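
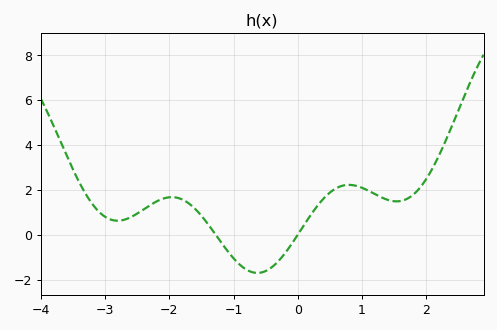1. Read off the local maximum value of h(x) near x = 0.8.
2.2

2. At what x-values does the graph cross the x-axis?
-1.3, 0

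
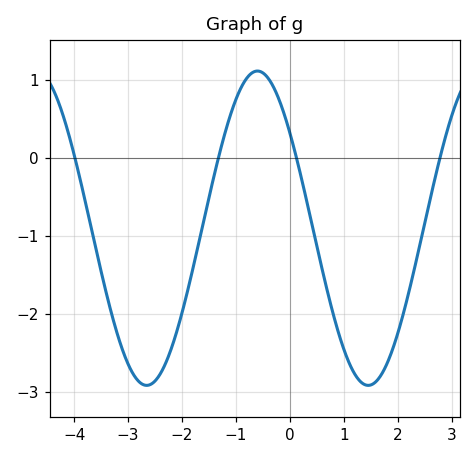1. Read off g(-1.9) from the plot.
-1.7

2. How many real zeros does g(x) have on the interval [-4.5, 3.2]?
4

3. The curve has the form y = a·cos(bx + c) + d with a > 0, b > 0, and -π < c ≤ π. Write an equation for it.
y = 2.02cos(1.5x + 0.92) - 0.9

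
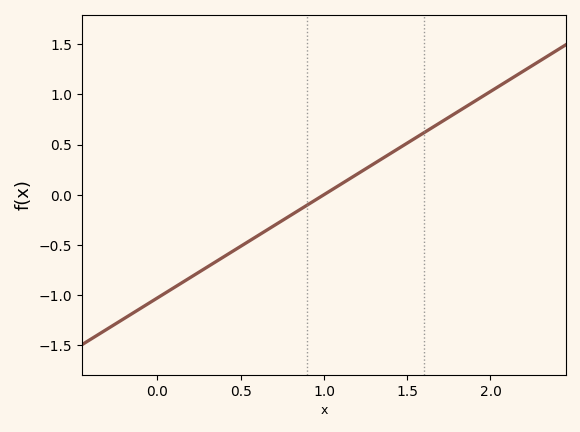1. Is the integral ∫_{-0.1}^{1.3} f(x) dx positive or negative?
negative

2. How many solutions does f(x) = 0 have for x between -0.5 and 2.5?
1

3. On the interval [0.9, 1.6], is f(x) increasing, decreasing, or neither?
increasing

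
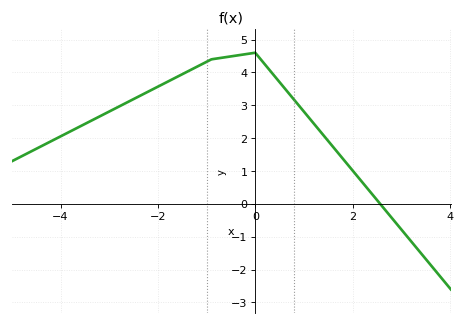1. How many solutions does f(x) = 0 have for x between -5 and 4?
1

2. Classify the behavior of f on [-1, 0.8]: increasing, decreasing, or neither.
neither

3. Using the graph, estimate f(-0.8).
4.4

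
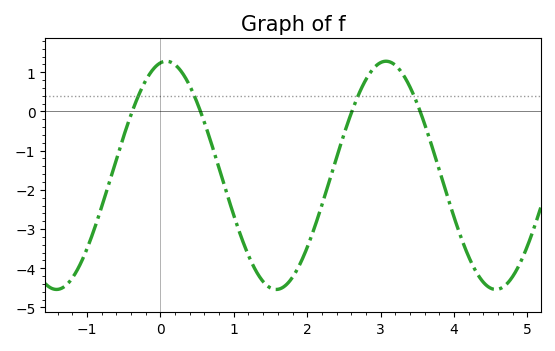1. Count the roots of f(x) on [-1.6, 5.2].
4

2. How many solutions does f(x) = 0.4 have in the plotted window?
4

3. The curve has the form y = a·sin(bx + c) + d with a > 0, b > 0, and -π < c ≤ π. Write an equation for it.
y = 2.91sin(2.1x + 1.4) - 1.63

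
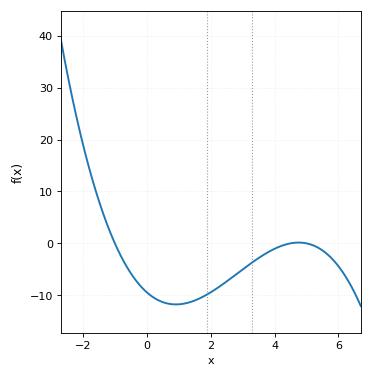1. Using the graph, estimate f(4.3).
0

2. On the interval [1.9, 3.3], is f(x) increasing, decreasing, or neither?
increasing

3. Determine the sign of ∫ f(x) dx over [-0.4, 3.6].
negative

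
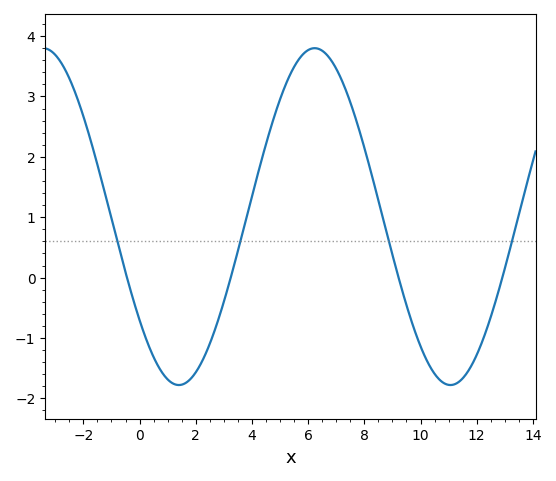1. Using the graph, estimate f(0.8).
-1.57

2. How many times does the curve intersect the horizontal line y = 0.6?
4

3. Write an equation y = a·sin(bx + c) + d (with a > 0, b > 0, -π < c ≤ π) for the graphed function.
y = 2.79sin(0.65x - 2.48) + 1.01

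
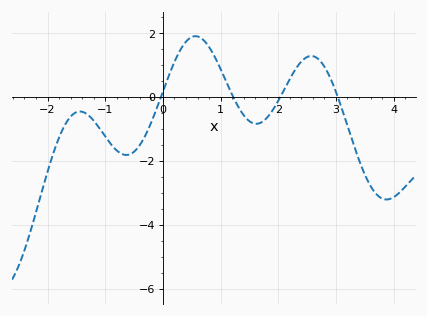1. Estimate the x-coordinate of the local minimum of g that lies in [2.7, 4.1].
3.9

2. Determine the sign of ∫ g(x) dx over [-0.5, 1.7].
positive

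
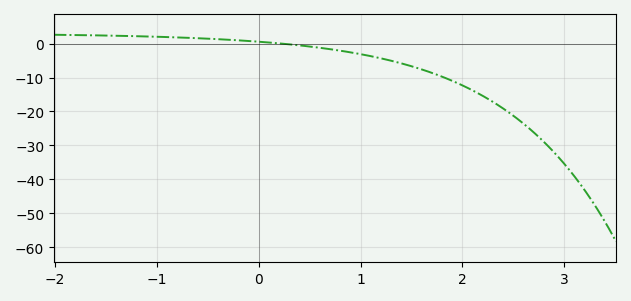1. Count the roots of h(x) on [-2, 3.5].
1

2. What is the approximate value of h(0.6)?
-1.22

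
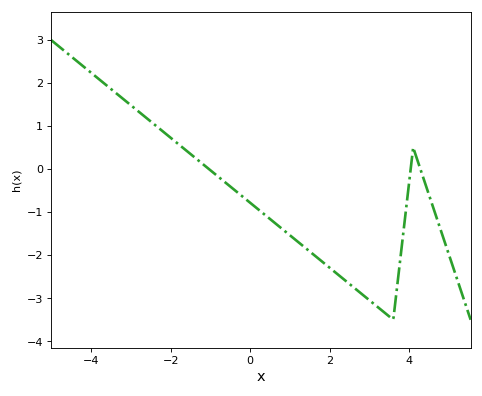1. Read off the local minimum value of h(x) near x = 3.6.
-3.5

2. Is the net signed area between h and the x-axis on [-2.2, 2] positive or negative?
negative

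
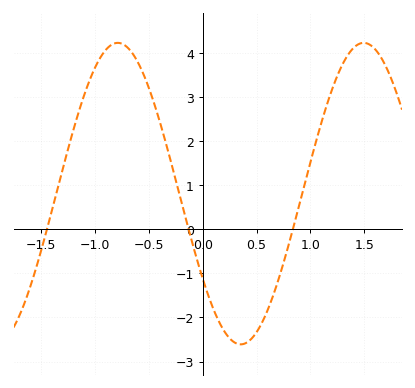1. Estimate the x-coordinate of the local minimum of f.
0.35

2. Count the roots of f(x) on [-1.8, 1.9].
3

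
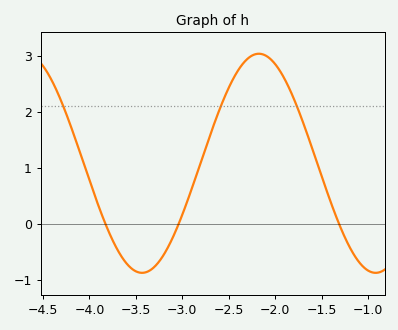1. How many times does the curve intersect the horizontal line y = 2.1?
3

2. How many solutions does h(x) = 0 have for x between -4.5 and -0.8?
3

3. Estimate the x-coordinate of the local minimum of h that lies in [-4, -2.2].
-3.43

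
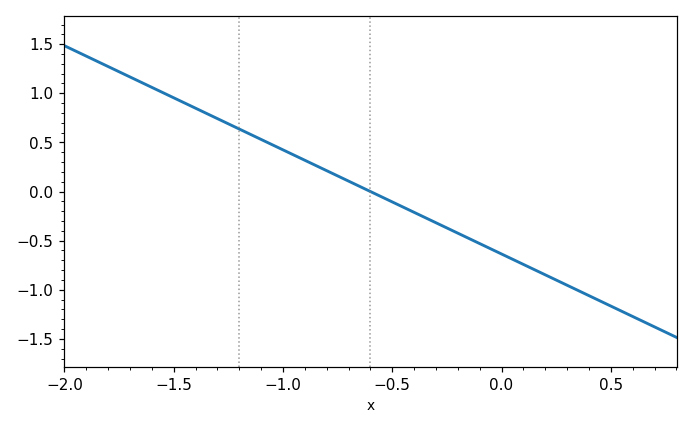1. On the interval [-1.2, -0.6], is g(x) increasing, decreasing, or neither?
decreasing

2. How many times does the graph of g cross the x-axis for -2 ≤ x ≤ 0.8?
1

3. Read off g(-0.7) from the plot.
0.1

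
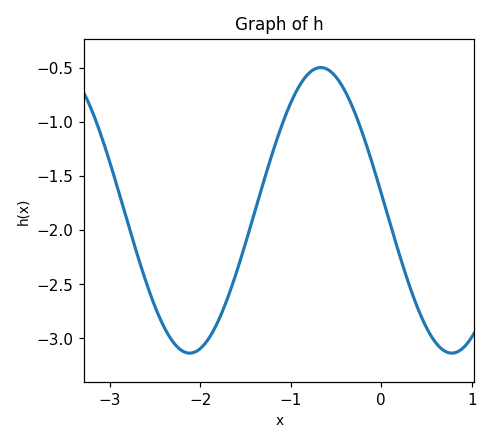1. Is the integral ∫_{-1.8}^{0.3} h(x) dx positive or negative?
negative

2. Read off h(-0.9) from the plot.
-0.662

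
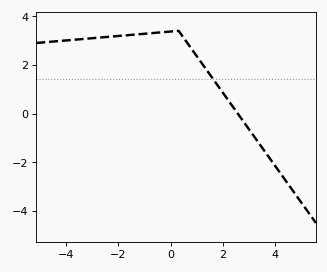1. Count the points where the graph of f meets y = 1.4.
1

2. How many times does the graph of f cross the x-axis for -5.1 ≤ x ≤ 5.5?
1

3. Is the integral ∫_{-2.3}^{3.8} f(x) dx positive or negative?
positive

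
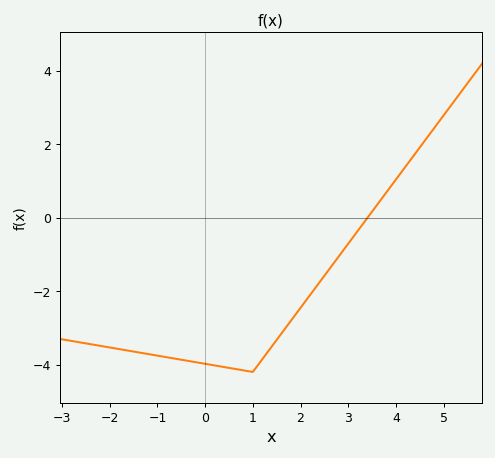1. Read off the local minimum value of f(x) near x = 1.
-4.2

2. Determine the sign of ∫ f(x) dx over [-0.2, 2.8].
negative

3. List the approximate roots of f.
3.4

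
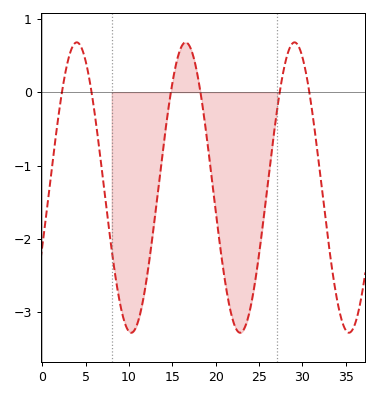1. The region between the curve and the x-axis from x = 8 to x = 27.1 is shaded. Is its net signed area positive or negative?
negative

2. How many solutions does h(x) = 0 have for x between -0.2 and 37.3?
6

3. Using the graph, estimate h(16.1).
0.634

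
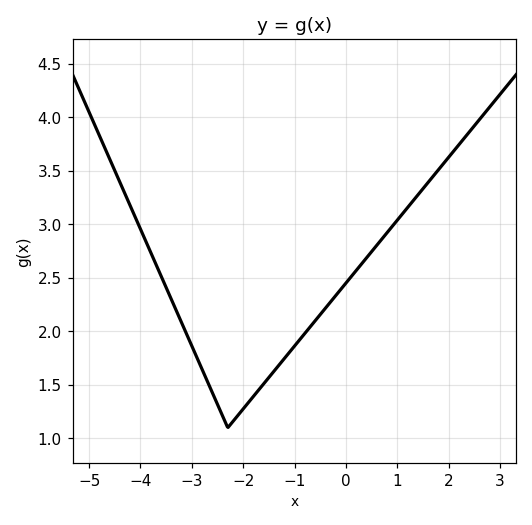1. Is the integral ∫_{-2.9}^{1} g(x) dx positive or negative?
positive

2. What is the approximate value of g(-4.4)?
3.4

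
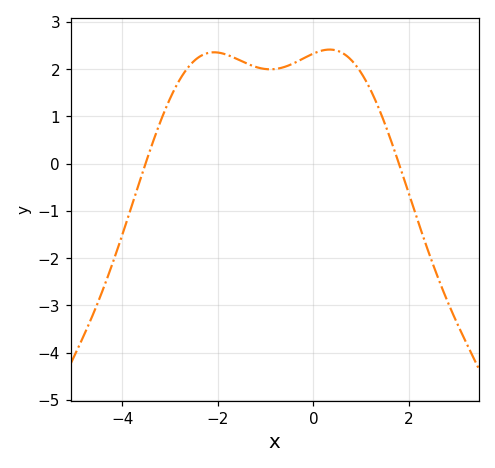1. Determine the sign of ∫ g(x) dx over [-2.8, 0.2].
positive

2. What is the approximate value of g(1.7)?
0.3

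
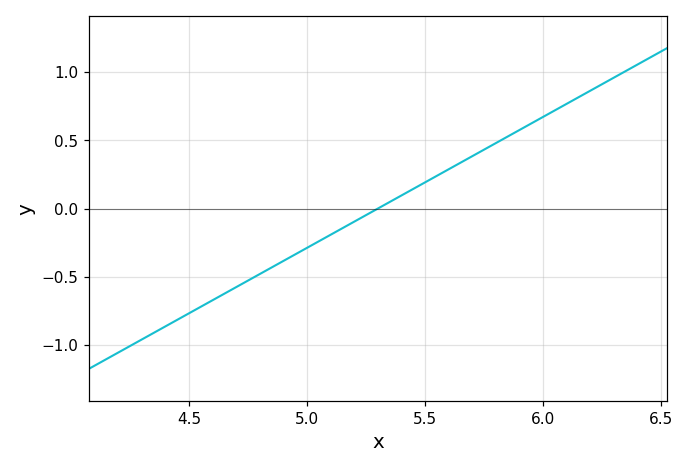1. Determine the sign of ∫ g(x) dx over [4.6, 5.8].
negative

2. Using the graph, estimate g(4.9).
-0.384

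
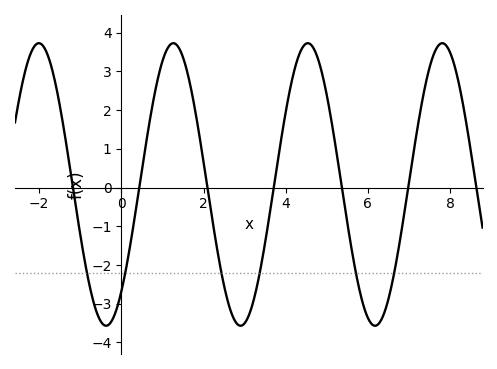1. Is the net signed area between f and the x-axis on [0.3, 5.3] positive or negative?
positive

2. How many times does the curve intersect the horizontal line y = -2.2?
6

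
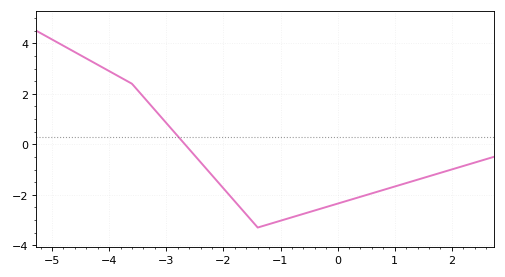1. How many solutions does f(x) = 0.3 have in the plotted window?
1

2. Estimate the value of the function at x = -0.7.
-2.8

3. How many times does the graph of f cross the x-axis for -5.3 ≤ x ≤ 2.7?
1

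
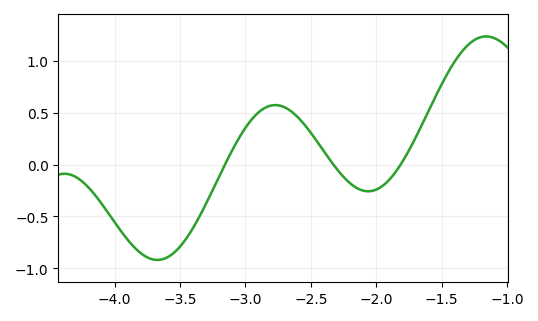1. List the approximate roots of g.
-3.15, -2.35, -1.8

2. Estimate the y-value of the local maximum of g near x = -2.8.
0.55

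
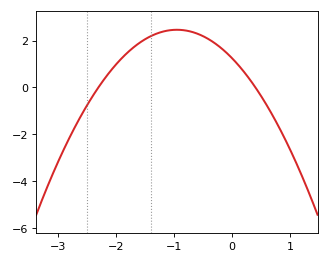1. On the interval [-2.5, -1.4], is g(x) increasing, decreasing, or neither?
increasing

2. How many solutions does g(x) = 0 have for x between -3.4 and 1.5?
2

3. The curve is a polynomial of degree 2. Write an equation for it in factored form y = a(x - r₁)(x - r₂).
y = -1.35(x + 2.3)(x - 0.4)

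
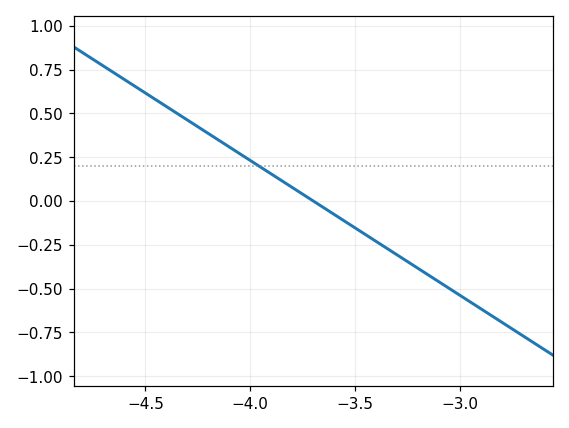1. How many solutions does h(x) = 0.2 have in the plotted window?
1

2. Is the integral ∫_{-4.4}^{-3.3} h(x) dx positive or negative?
positive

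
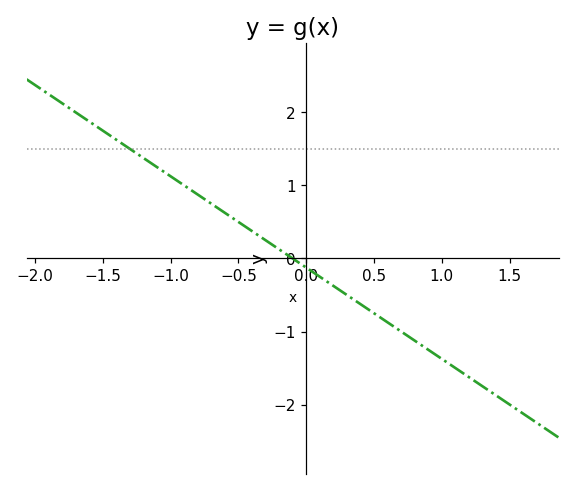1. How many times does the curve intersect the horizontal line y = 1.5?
1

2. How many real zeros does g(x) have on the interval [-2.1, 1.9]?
1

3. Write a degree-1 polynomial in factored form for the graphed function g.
y = -1.25(x + 0.1)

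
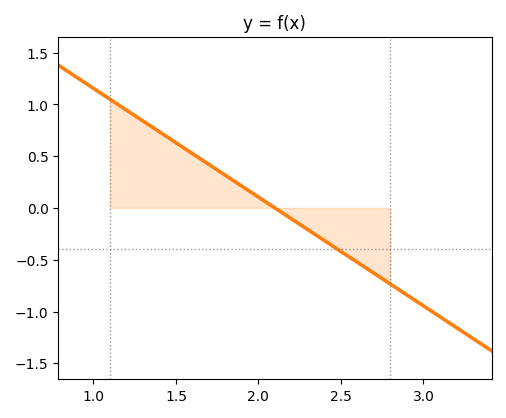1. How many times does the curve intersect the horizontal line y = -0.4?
1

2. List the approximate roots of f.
2.1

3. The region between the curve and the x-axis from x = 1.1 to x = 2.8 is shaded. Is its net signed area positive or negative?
positive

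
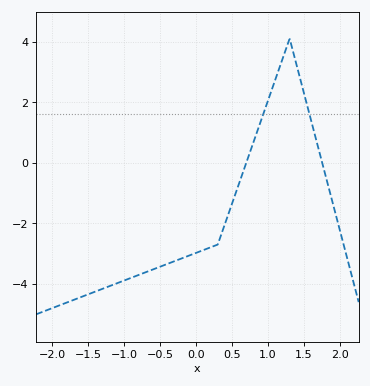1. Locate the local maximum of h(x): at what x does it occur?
1.3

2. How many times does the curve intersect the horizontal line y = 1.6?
2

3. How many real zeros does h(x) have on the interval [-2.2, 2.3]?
2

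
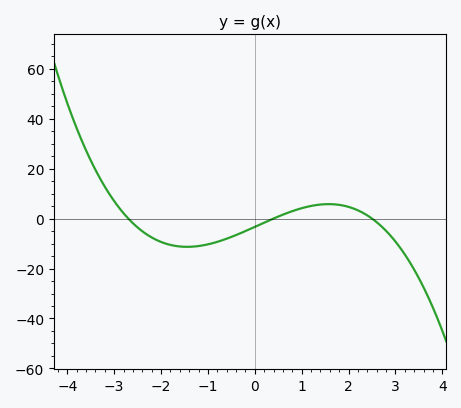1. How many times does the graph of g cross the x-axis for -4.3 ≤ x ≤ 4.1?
3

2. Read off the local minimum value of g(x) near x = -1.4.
-12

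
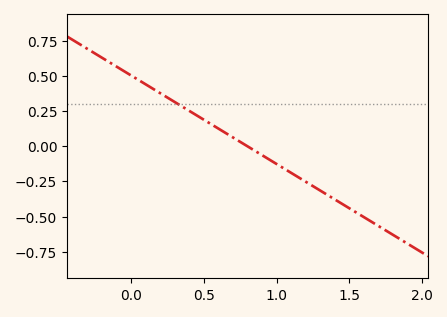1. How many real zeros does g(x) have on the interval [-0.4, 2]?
1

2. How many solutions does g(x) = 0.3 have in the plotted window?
1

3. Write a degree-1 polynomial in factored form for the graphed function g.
y = -0.63(x - 0.8)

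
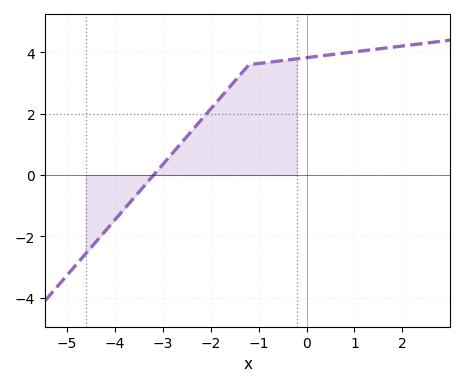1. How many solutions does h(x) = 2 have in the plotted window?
1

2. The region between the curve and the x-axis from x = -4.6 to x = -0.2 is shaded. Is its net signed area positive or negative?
positive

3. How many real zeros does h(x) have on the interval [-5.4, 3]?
1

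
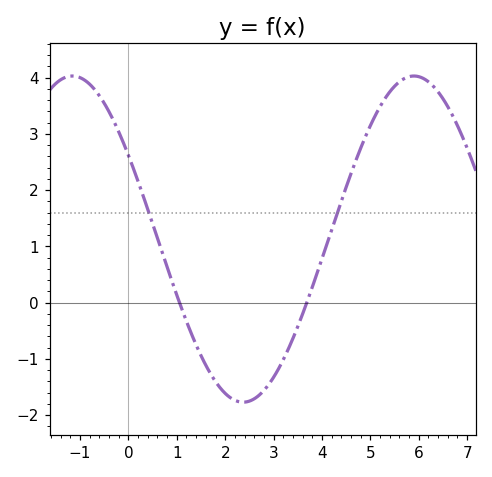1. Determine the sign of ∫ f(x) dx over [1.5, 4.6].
negative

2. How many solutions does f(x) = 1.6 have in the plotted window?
2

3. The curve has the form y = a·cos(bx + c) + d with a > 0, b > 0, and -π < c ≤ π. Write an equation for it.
y = 2.9cos(0.89x + 1.03) + 1.13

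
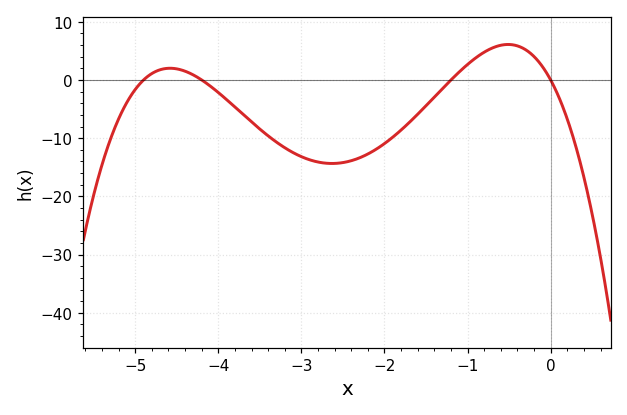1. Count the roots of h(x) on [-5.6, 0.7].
4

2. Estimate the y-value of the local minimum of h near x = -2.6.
-14.3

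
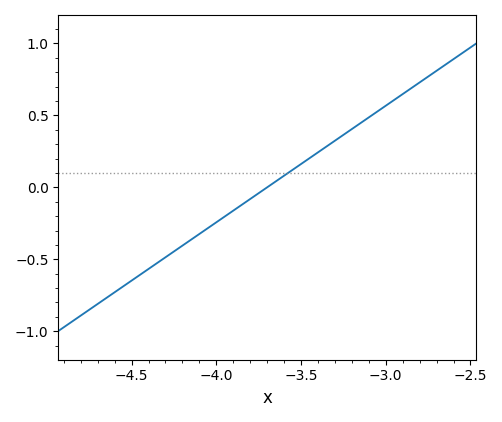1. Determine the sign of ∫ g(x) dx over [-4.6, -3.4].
negative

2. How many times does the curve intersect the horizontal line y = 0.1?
1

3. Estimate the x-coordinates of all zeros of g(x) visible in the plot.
-3.7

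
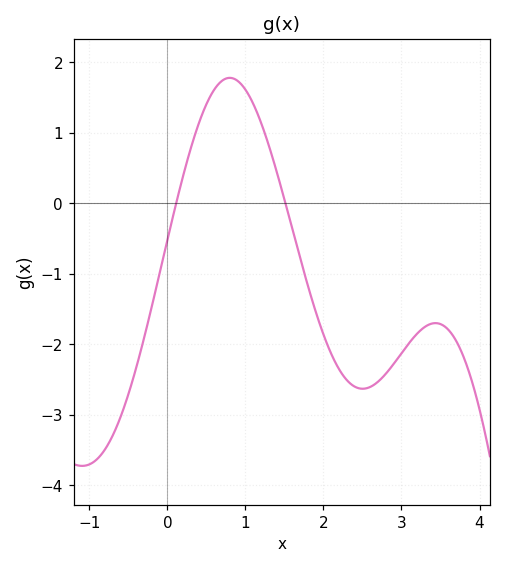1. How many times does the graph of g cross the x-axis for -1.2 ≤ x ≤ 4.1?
2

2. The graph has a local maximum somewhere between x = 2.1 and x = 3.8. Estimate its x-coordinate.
3.4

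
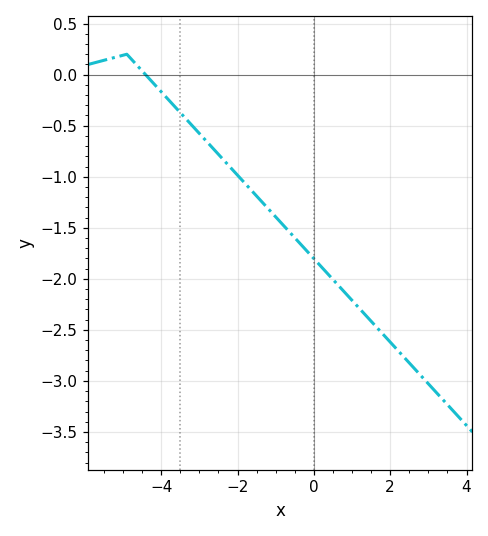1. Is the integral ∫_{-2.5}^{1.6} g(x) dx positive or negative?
negative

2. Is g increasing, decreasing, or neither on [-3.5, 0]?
decreasing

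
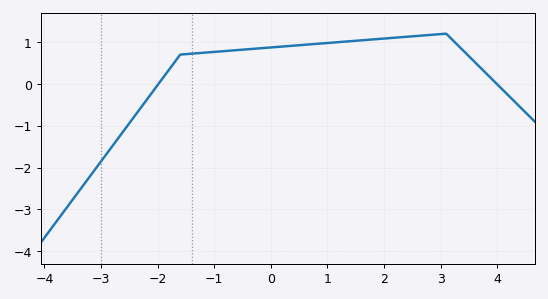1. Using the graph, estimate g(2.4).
1.1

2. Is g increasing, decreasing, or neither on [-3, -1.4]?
increasing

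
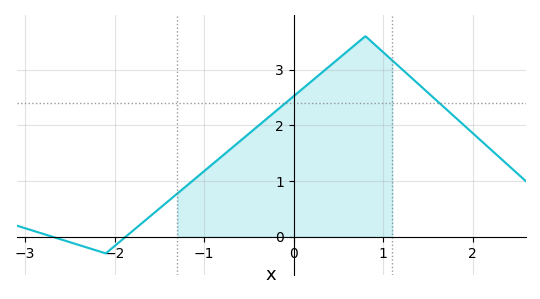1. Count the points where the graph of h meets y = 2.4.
2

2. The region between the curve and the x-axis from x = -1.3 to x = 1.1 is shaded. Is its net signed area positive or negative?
positive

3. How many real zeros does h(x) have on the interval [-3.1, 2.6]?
2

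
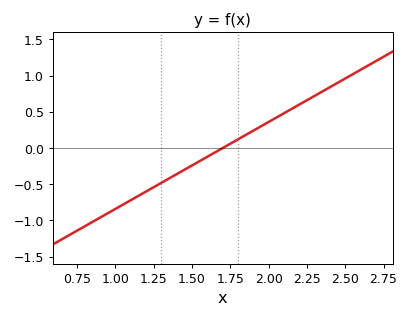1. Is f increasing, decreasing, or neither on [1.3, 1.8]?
increasing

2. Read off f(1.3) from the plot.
-0.5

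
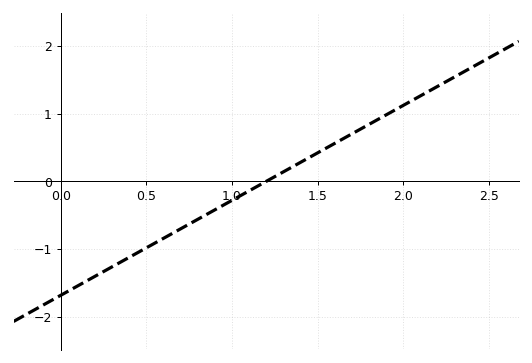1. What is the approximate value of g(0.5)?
-1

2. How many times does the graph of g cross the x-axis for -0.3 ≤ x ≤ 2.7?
1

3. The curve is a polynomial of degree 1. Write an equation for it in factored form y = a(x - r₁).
y = 1.4(x - 1.2)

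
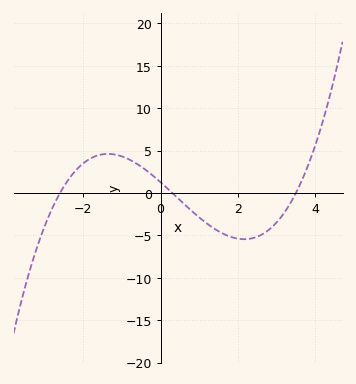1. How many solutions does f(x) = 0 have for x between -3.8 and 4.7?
3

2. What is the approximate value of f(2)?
-5.5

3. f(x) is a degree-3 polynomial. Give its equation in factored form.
y = 0.46(x + 2.6)(x - 0.3)(x - 3.5)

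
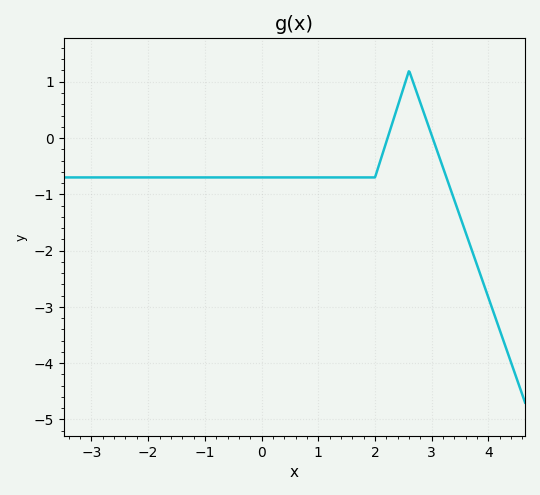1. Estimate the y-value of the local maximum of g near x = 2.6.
1.2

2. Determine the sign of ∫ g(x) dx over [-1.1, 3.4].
negative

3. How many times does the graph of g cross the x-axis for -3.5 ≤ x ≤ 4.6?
2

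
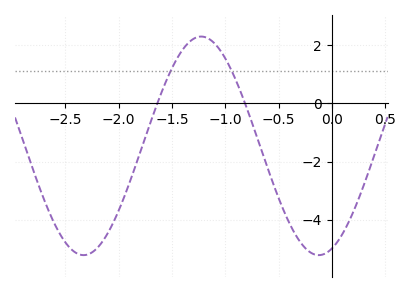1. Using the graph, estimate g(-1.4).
1.84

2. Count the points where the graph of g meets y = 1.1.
2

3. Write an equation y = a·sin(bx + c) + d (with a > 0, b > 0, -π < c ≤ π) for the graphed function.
y = 3.76sin(2.85x - 1.22) - 1.46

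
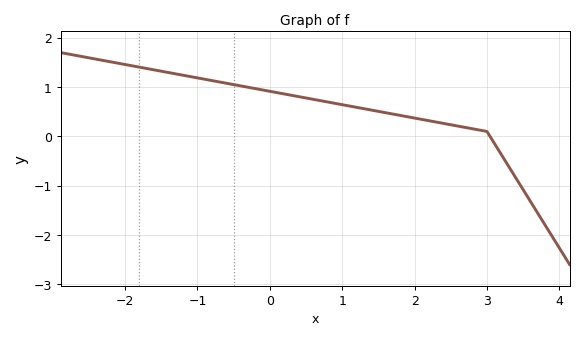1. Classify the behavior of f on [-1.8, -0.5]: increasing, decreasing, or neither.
decreasing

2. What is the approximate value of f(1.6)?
0.5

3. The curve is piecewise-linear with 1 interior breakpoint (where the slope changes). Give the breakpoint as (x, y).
(3, 0.1)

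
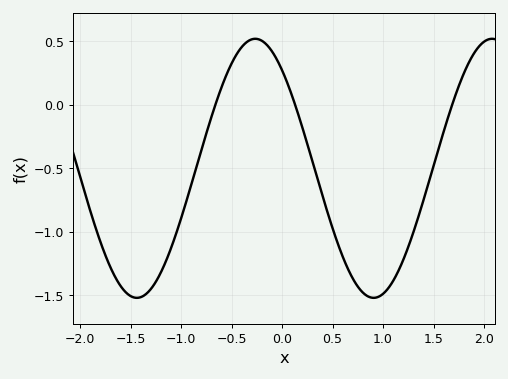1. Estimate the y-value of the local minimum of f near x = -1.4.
-1.5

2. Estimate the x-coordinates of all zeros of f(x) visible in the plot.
-0.7, 0.1, 1.7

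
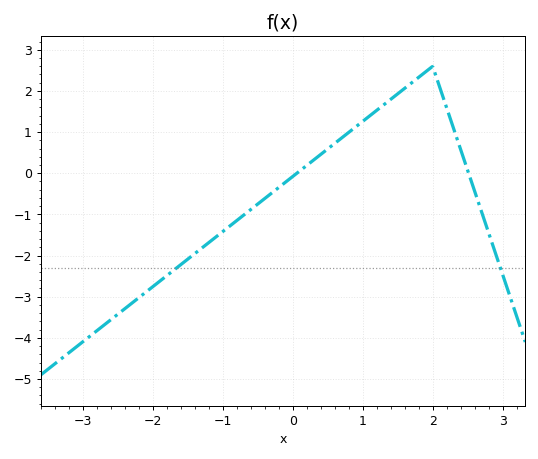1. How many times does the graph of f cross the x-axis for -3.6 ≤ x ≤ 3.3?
2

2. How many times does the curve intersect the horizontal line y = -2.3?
2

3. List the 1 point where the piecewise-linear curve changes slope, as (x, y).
(2, 2.6)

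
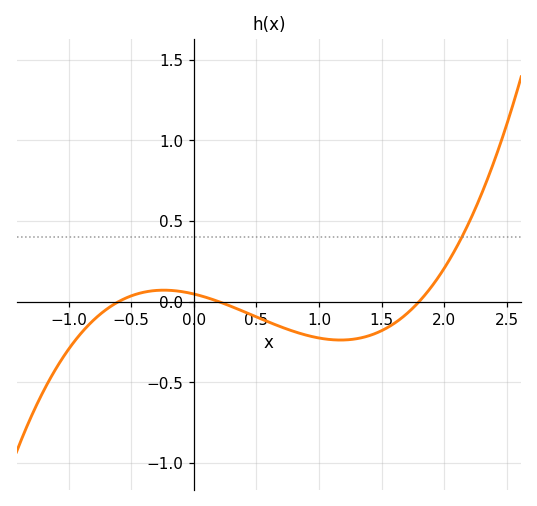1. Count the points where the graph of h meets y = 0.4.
1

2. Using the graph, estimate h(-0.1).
0.05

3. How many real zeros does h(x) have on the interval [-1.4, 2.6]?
3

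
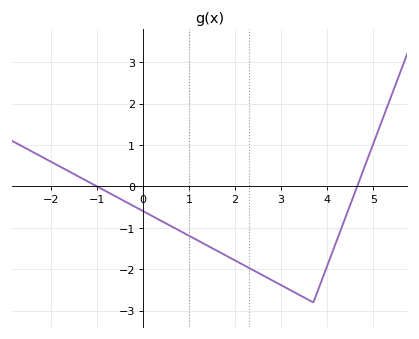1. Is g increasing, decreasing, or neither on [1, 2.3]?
decreasing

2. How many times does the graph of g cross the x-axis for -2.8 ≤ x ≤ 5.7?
2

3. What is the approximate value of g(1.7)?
-1.61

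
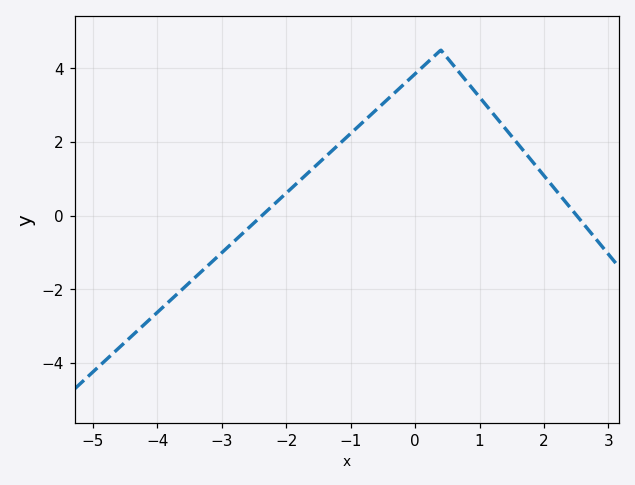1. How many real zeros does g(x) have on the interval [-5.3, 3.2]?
2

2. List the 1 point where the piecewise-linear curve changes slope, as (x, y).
(0.4, 4.5)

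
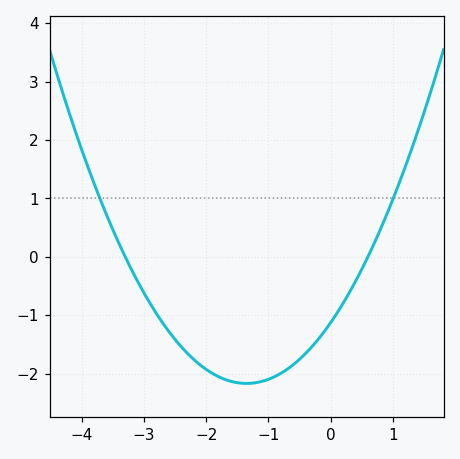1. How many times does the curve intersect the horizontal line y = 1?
2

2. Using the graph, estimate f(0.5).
-0.217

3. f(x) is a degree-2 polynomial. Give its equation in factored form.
y = 0.57(x + 3.3)(x - 0.6)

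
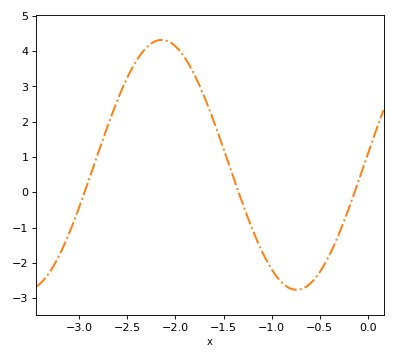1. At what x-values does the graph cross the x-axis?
-2.95, -1.35, -0.15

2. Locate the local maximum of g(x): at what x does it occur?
-2.15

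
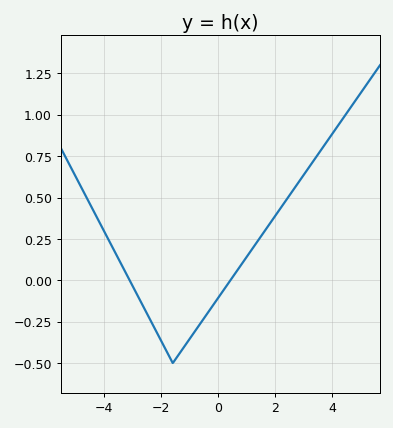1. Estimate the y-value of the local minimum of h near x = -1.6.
-0.5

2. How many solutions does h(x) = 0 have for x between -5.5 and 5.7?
2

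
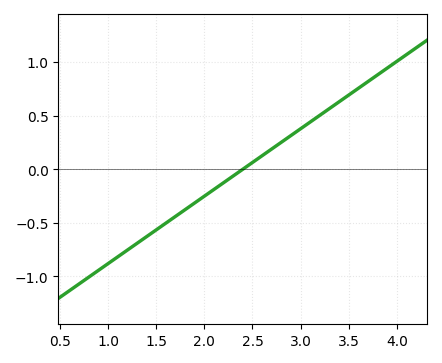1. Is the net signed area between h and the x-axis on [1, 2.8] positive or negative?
negative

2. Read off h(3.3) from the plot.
0.567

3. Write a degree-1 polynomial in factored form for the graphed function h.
y = 0.63(x - 2.4)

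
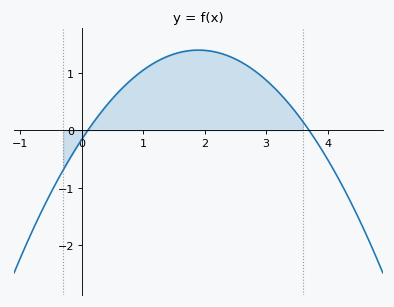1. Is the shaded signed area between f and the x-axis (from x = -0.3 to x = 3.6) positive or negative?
positive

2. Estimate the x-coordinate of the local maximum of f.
1.9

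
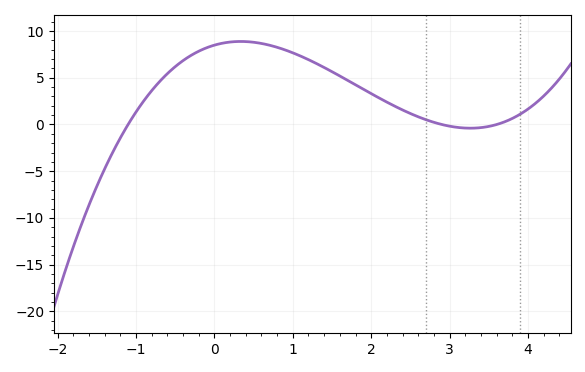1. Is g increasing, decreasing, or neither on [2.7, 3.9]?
neither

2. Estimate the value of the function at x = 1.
7.68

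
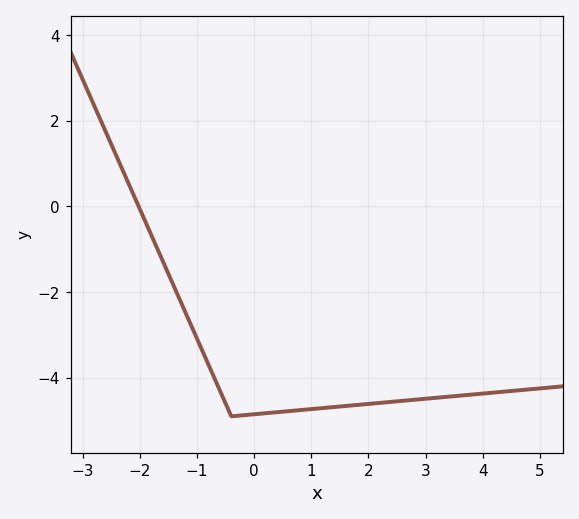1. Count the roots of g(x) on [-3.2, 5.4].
1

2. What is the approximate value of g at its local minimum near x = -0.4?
-4.8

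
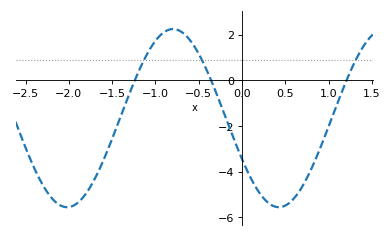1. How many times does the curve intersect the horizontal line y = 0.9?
3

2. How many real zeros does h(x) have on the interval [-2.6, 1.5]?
3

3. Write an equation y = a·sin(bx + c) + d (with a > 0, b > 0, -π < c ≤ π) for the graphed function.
y = 3.9sin(2.6x - 2.7) - 1.66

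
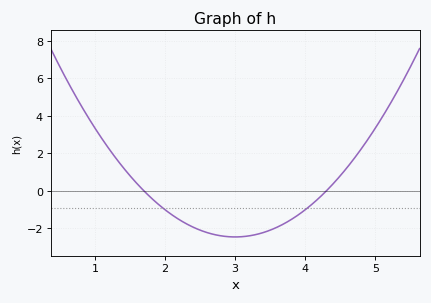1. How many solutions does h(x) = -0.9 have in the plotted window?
2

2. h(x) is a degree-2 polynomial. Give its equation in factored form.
y = 1.45(x - 1.7)(x - 4.3)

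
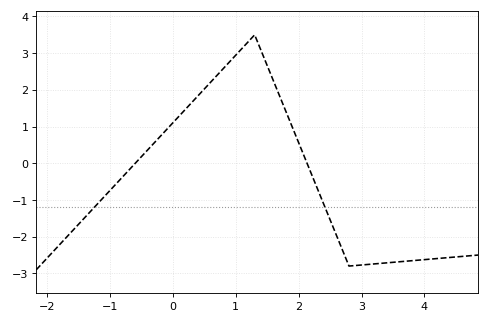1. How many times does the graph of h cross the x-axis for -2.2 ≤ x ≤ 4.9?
2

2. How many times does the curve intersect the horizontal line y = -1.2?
2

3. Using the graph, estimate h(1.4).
3.1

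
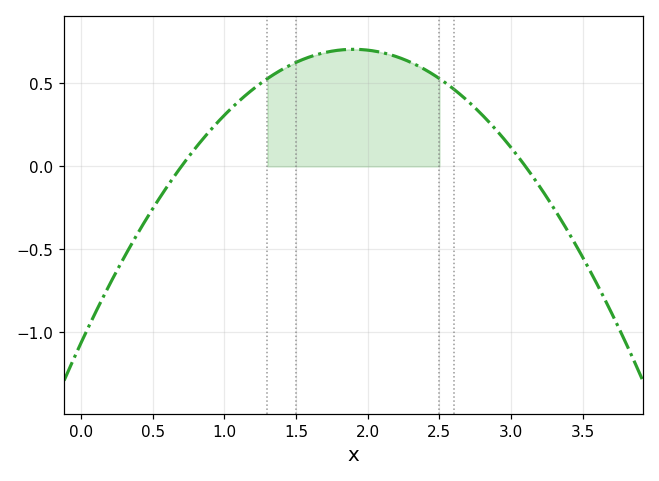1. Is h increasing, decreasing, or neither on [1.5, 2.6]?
neither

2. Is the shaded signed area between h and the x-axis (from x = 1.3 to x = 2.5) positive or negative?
positive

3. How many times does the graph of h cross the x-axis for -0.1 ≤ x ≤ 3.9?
2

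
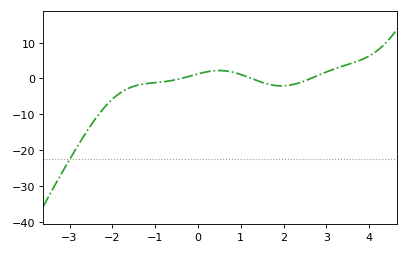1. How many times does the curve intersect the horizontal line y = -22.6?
1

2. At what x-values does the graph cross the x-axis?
-0.4, 1.2, 2.6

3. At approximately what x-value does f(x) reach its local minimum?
2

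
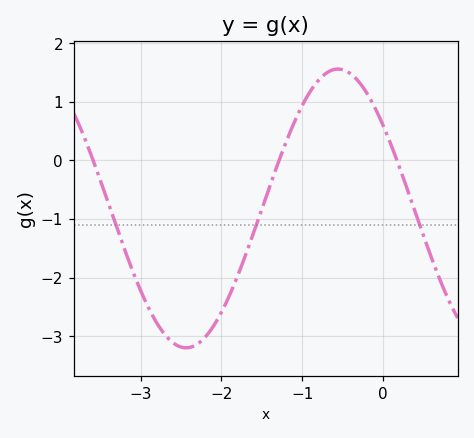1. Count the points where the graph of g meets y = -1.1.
3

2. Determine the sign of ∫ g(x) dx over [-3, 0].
negative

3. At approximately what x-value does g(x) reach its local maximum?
-0.555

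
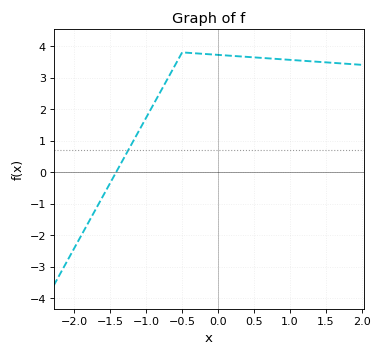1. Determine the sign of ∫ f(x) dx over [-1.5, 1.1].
positive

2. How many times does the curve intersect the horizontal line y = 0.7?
1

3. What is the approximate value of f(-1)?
1.73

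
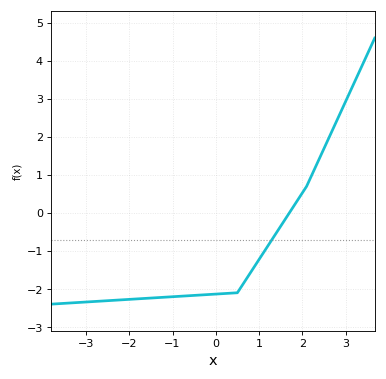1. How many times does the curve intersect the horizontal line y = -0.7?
1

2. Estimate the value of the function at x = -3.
-2.34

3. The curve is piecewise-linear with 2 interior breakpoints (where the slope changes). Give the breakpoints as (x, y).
(0.5, -2.1); (2.1, 0.7)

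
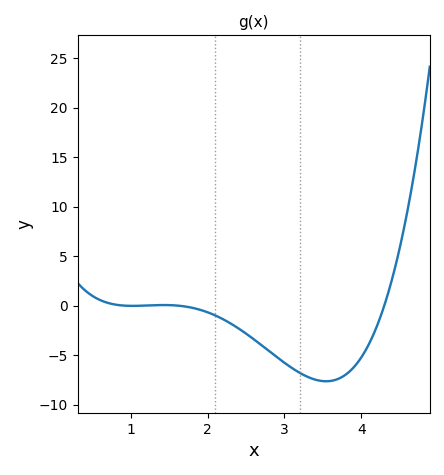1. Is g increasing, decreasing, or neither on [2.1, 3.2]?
decreasing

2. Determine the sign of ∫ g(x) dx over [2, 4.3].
negative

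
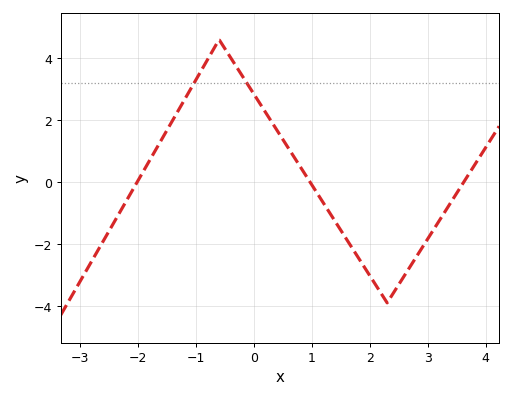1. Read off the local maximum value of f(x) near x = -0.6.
4.6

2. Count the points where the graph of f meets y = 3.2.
2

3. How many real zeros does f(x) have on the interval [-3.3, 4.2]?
3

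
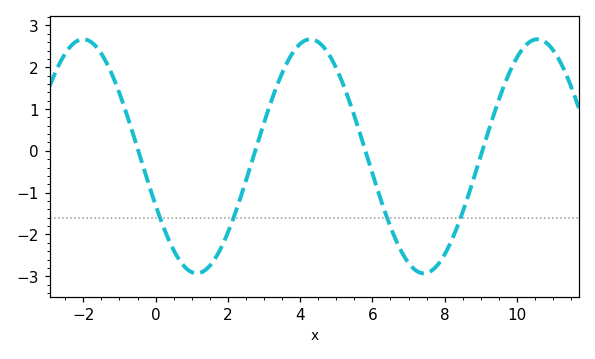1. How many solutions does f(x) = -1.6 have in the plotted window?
4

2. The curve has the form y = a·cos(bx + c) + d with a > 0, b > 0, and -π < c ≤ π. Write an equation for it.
y = 2.8cos(1x + 2) - 0.13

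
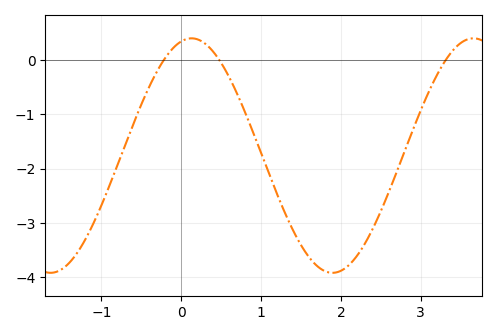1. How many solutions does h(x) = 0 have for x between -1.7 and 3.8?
3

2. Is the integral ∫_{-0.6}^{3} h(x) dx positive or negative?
negative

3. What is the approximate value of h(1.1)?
-2.1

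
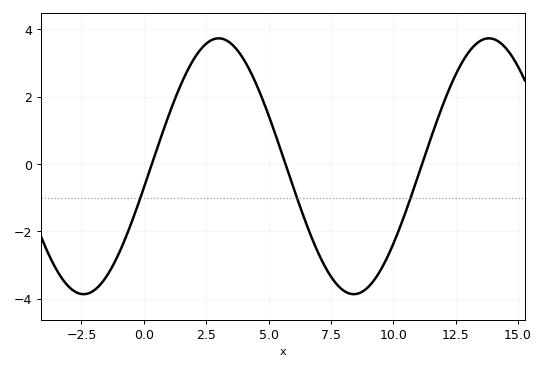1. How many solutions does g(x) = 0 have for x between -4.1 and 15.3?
3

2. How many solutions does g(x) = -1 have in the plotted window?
3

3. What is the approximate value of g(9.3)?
-3.38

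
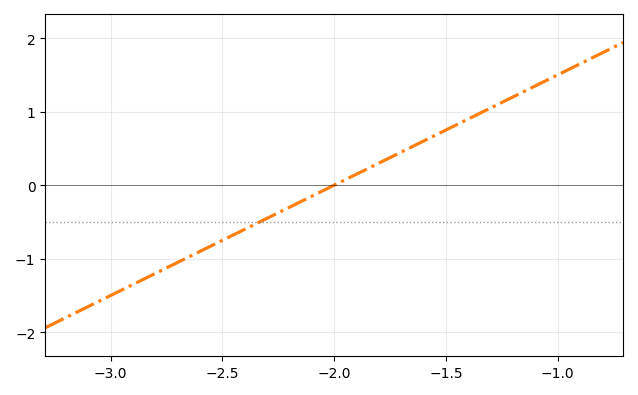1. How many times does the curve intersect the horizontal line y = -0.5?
1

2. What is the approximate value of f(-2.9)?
-1.35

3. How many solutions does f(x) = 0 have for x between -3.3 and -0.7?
1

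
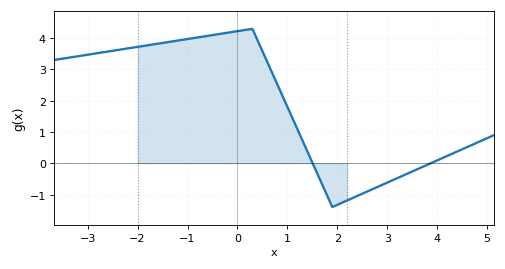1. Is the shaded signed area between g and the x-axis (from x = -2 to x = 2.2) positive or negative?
positive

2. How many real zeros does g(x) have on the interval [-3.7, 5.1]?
2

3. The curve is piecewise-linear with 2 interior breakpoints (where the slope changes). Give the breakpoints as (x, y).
(0.3, 4.3); (1.9, -1.4)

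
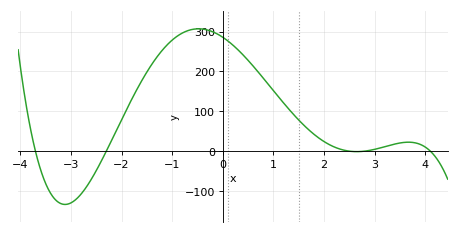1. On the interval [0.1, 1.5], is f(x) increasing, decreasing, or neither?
decreasing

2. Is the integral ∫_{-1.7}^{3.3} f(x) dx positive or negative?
positive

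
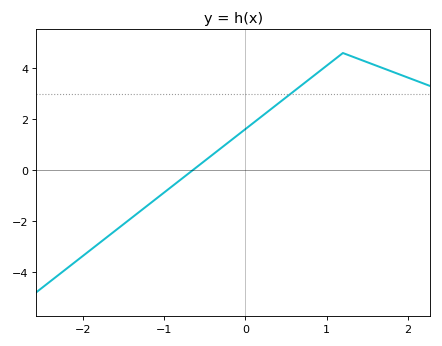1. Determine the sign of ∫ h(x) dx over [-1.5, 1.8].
positive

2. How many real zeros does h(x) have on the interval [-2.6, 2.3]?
1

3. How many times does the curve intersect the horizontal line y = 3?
1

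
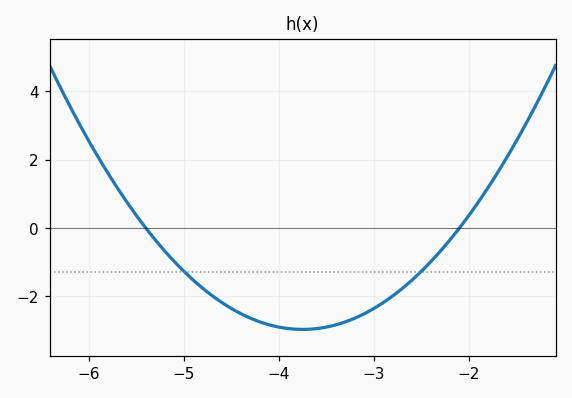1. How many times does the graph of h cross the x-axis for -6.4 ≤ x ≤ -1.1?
2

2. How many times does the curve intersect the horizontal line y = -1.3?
2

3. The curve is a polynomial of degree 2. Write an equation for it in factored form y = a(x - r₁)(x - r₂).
y = 1.09(x + 5.4)(x + 2.1)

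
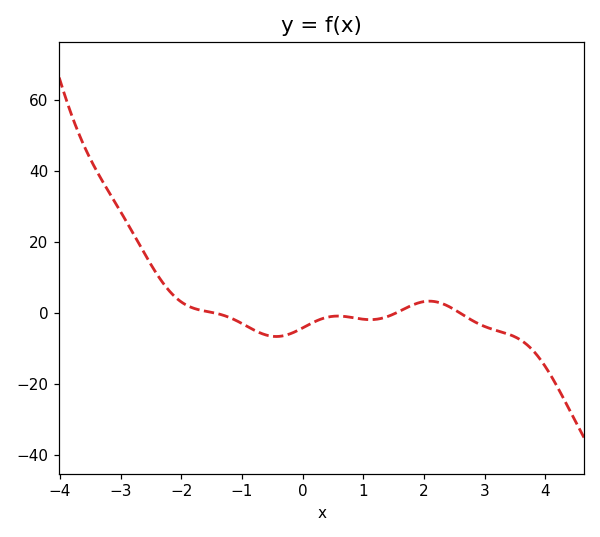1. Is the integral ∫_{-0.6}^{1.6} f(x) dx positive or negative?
negative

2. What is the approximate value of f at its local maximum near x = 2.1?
3.39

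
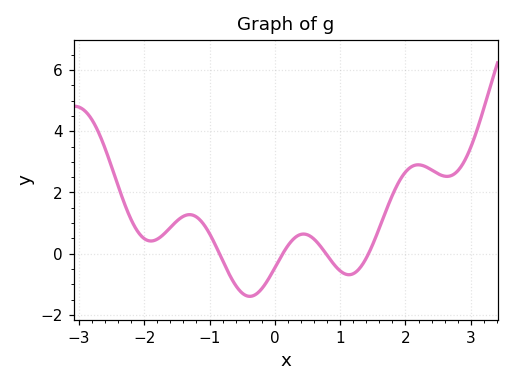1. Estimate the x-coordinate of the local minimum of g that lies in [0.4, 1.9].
1.1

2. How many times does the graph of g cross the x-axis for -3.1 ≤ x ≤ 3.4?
4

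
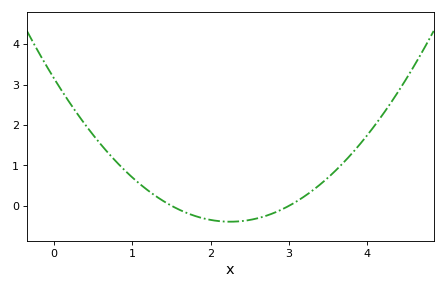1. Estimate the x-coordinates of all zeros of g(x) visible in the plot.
1.5, 3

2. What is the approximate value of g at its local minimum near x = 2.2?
-0.4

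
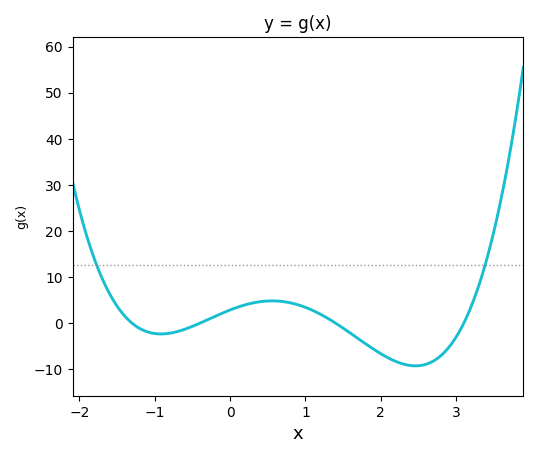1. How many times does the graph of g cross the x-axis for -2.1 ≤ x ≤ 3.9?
4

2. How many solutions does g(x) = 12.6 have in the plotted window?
2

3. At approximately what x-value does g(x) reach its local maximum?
0.6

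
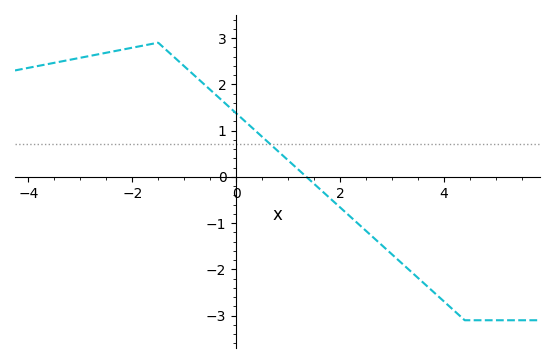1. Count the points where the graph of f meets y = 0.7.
1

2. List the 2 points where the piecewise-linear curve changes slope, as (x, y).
(-1.5, 2.9); (4.4, -3.1)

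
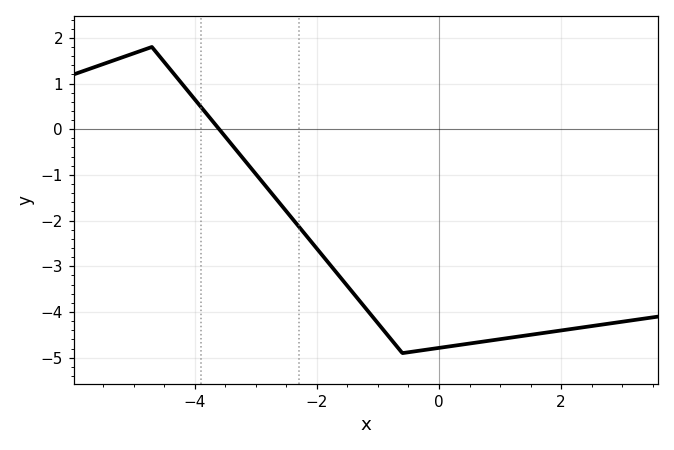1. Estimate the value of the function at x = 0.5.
-4.7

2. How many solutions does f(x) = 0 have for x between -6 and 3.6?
1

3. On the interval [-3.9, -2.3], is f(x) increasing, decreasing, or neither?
decreasing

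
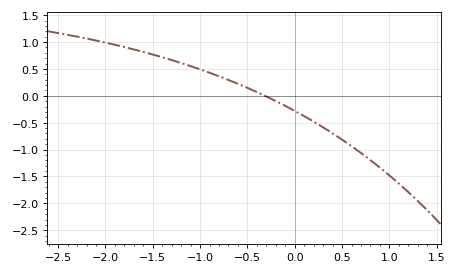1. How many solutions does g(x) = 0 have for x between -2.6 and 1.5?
1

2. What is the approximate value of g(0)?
-0.3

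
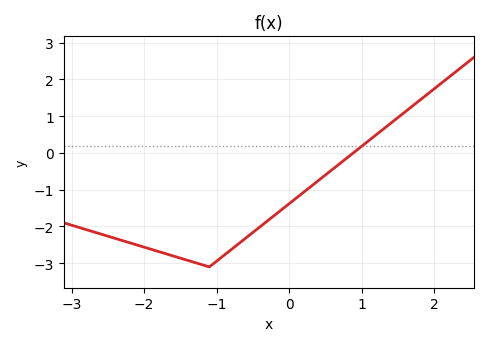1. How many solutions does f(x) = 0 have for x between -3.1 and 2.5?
1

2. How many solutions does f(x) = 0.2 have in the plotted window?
1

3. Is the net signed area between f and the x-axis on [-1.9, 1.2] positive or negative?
negative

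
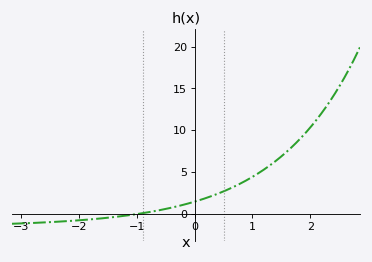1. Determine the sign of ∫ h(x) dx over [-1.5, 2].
positive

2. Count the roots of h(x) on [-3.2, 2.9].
1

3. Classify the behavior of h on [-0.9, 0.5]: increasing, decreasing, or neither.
increasing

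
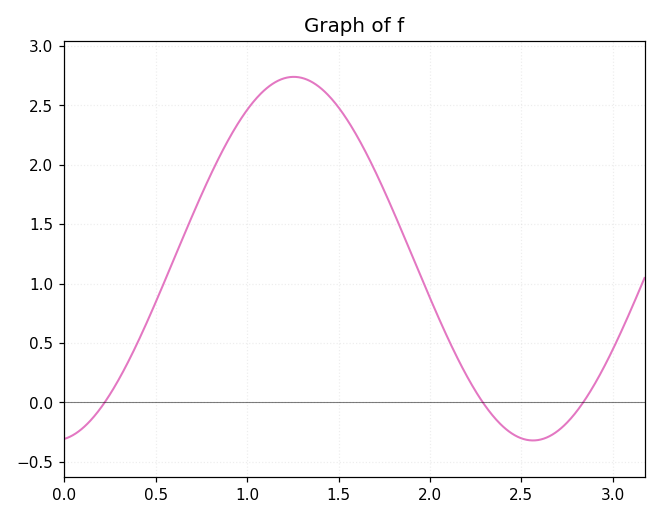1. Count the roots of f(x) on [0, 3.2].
3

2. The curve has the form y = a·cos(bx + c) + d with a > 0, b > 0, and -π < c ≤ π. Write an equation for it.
y = 1.53cos(2.4x - 3) + 1.21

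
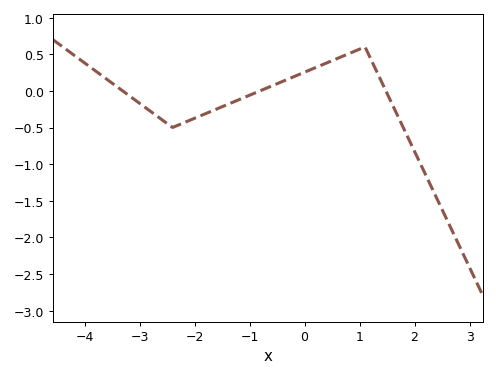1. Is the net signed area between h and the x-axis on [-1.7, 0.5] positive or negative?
positive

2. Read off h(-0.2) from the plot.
0.2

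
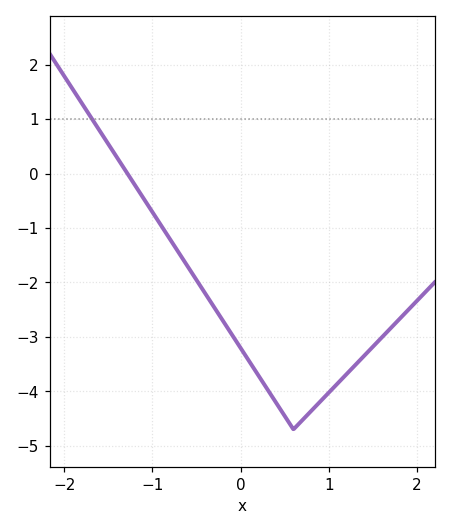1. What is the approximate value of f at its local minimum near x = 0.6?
-4.7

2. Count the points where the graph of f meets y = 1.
1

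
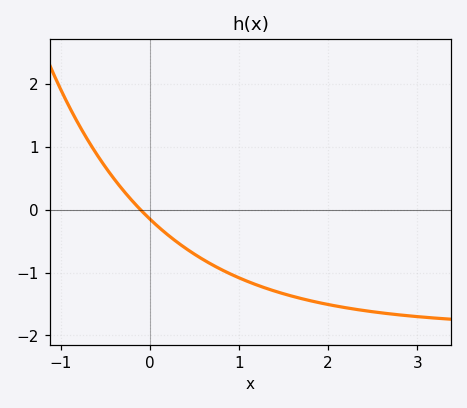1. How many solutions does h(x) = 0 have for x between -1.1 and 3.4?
1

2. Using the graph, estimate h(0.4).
-0.6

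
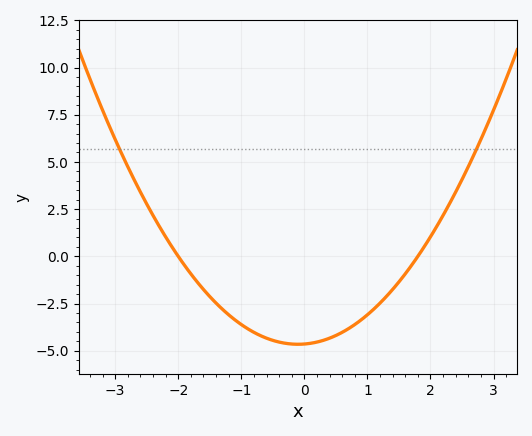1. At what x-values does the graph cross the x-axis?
-2, 1.8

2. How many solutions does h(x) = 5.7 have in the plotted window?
2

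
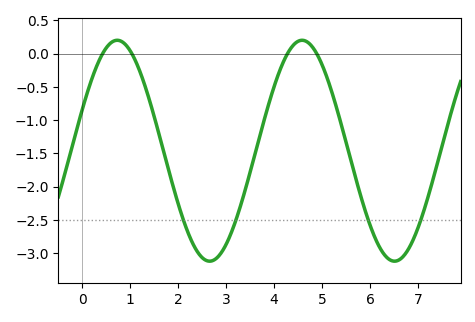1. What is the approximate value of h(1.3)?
-0.466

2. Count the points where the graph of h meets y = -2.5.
4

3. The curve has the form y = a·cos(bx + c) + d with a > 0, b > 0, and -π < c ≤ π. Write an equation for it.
y = 1.66cos(1.63x - 1.19) - 1.46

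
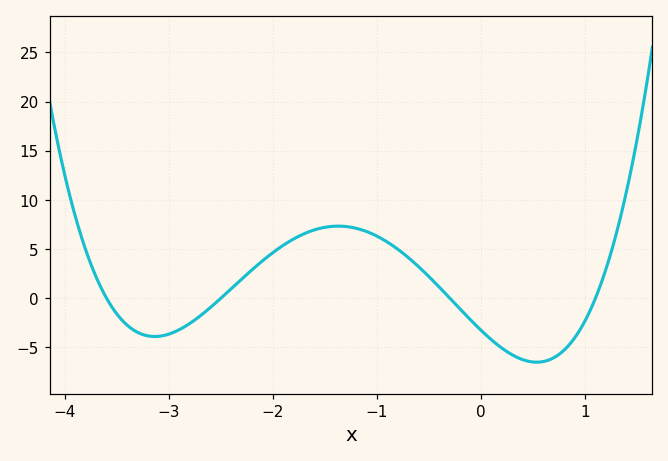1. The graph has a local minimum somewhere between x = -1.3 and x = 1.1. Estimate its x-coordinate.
0.5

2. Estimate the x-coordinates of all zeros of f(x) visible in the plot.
-3.6, -2.5, -0.3, 1.1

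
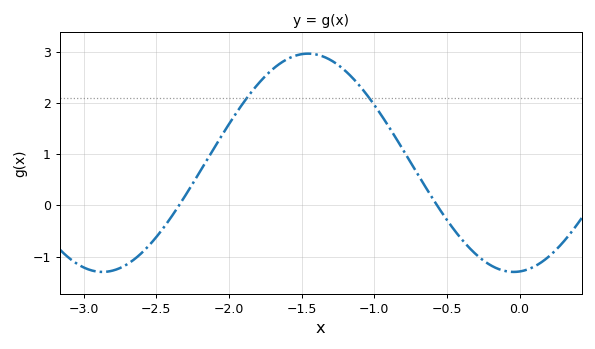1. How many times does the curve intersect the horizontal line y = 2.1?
2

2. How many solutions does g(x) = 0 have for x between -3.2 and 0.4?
2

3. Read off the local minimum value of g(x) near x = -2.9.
-1.3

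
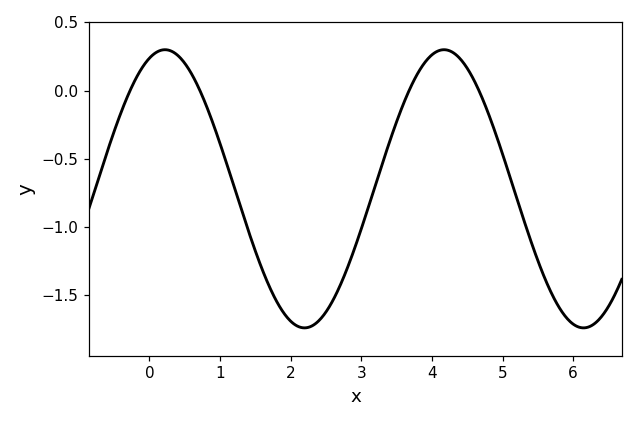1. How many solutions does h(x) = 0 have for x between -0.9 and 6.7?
4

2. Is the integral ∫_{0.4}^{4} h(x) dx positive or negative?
negative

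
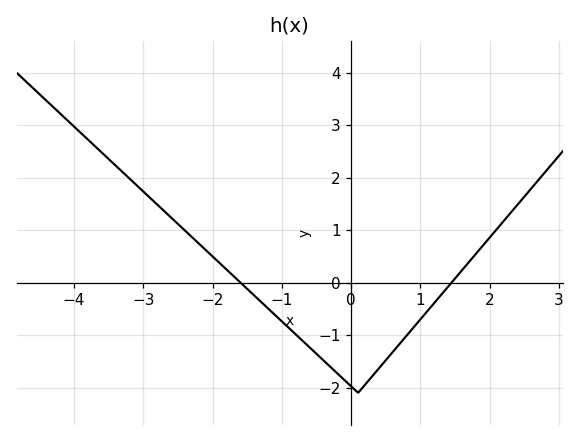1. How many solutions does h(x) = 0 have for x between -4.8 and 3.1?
2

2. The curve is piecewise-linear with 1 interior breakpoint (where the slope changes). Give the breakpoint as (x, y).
(0.1, -2.1)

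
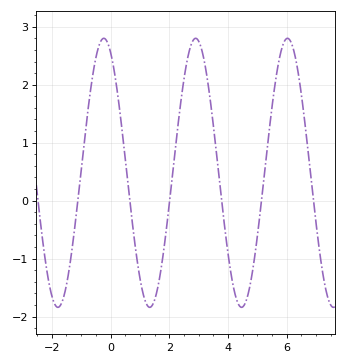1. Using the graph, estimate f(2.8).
2.8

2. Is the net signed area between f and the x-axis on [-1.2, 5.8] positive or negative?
positive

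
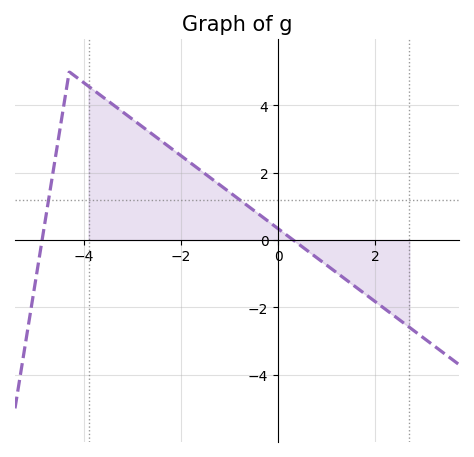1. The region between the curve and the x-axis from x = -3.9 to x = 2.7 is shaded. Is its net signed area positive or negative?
positive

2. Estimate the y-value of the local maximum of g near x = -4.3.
5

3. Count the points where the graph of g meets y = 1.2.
2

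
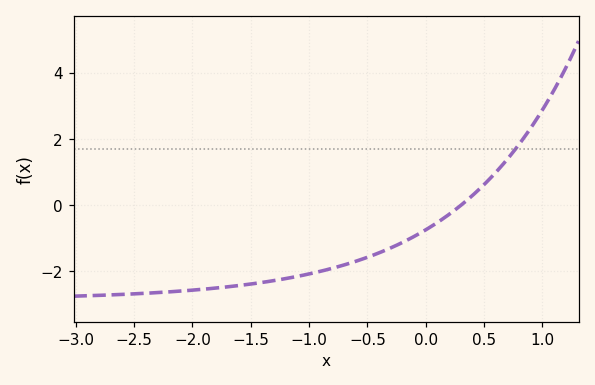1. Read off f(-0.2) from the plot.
-1.14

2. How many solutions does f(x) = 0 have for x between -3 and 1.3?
1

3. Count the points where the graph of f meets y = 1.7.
1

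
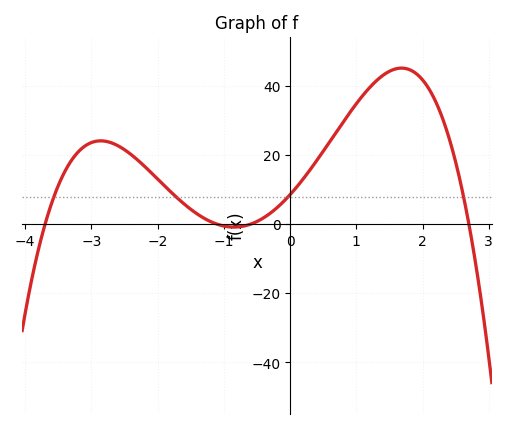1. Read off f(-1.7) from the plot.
8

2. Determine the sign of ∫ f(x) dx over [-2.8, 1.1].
positive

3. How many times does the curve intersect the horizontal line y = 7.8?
4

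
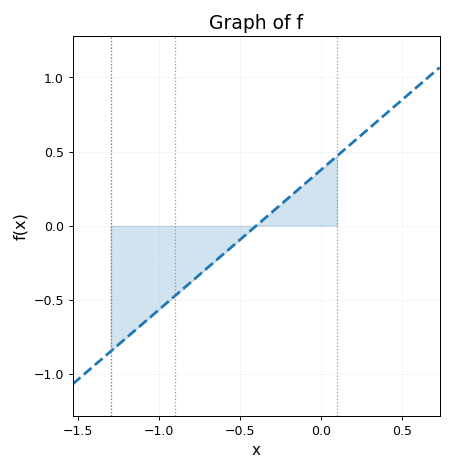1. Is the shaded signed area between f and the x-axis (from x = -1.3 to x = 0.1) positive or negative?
negative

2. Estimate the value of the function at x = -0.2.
0.188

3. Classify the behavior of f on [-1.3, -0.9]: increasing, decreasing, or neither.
increasing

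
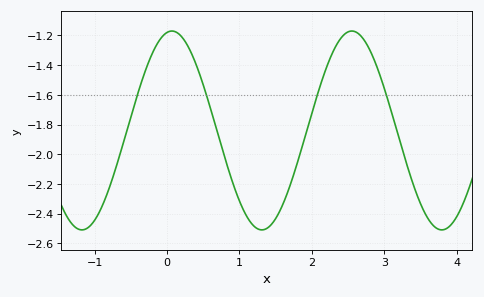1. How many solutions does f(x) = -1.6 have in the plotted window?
4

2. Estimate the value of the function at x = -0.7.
-2.08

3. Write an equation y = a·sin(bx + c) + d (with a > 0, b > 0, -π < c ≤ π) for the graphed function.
y = 0.67sin(2.5x + 1.4) - 1.84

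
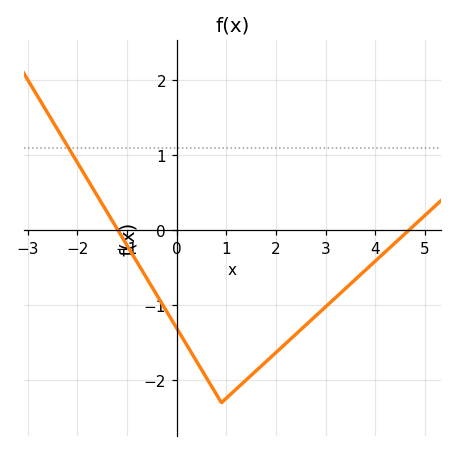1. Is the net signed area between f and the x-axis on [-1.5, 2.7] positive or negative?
negative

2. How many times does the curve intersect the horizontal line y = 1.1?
1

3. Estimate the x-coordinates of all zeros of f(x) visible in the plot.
-1.2, 4.6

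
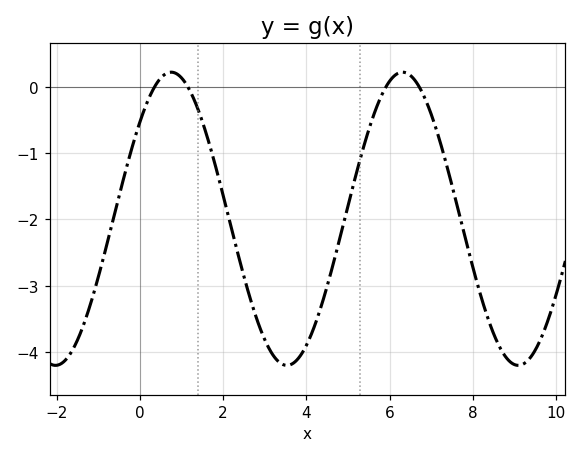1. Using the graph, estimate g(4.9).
-2.05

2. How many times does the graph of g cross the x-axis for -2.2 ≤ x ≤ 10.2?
4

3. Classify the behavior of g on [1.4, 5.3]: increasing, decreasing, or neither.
neither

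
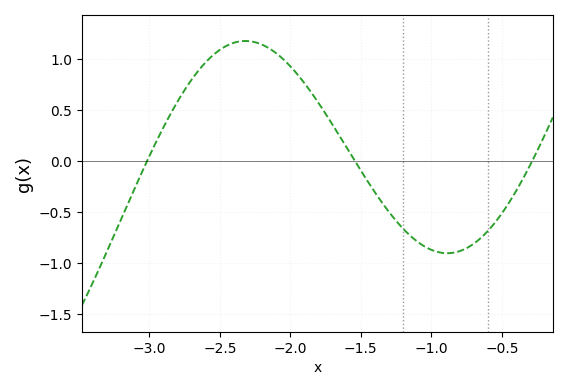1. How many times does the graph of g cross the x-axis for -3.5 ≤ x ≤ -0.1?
3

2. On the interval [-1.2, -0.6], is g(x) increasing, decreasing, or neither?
neither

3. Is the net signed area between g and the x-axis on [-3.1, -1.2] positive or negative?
positive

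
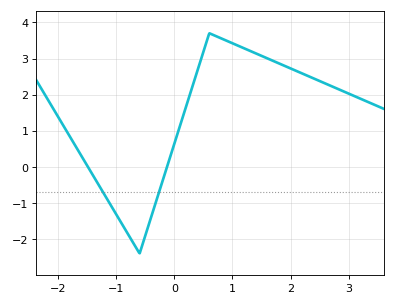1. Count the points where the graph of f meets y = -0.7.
2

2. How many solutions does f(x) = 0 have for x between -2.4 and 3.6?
2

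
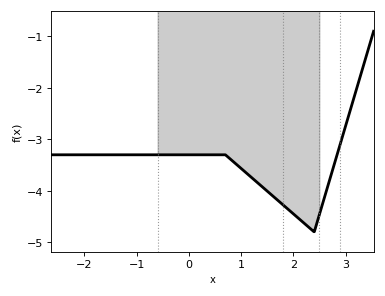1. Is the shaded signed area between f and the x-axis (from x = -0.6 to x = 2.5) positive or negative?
negative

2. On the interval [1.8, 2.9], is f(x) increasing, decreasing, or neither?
neither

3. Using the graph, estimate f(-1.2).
-3.3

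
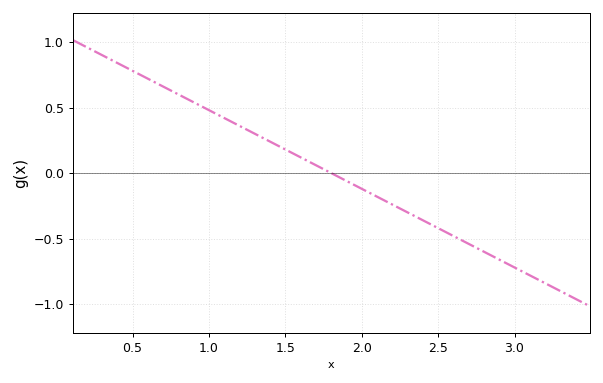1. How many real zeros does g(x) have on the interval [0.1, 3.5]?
1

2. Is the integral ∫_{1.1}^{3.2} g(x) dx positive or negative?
negative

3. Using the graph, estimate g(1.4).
0.24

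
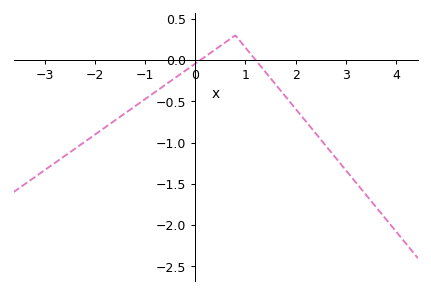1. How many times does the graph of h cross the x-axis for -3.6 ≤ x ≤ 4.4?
2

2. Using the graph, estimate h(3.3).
-1.56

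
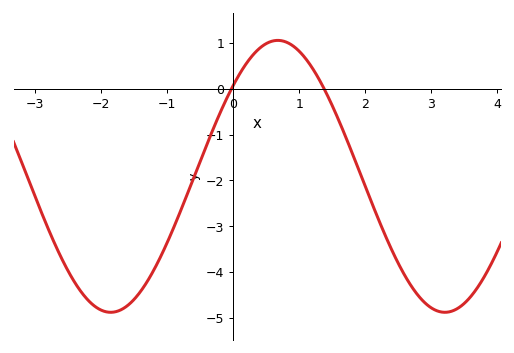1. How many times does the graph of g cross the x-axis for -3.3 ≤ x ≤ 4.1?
2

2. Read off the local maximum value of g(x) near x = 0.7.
1.06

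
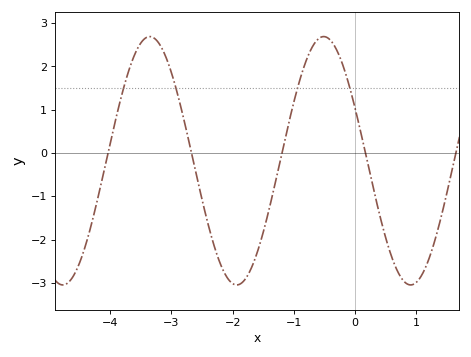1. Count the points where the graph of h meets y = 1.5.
4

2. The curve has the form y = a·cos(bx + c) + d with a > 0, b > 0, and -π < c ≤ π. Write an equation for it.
y = 2.87cos(2.2x + 1.1) - 0.18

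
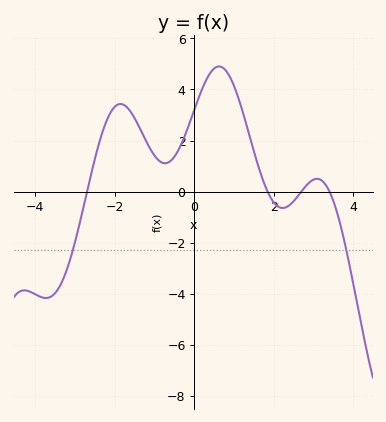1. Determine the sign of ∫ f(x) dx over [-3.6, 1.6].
positive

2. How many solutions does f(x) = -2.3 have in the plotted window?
2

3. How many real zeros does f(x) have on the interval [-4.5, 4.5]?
4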